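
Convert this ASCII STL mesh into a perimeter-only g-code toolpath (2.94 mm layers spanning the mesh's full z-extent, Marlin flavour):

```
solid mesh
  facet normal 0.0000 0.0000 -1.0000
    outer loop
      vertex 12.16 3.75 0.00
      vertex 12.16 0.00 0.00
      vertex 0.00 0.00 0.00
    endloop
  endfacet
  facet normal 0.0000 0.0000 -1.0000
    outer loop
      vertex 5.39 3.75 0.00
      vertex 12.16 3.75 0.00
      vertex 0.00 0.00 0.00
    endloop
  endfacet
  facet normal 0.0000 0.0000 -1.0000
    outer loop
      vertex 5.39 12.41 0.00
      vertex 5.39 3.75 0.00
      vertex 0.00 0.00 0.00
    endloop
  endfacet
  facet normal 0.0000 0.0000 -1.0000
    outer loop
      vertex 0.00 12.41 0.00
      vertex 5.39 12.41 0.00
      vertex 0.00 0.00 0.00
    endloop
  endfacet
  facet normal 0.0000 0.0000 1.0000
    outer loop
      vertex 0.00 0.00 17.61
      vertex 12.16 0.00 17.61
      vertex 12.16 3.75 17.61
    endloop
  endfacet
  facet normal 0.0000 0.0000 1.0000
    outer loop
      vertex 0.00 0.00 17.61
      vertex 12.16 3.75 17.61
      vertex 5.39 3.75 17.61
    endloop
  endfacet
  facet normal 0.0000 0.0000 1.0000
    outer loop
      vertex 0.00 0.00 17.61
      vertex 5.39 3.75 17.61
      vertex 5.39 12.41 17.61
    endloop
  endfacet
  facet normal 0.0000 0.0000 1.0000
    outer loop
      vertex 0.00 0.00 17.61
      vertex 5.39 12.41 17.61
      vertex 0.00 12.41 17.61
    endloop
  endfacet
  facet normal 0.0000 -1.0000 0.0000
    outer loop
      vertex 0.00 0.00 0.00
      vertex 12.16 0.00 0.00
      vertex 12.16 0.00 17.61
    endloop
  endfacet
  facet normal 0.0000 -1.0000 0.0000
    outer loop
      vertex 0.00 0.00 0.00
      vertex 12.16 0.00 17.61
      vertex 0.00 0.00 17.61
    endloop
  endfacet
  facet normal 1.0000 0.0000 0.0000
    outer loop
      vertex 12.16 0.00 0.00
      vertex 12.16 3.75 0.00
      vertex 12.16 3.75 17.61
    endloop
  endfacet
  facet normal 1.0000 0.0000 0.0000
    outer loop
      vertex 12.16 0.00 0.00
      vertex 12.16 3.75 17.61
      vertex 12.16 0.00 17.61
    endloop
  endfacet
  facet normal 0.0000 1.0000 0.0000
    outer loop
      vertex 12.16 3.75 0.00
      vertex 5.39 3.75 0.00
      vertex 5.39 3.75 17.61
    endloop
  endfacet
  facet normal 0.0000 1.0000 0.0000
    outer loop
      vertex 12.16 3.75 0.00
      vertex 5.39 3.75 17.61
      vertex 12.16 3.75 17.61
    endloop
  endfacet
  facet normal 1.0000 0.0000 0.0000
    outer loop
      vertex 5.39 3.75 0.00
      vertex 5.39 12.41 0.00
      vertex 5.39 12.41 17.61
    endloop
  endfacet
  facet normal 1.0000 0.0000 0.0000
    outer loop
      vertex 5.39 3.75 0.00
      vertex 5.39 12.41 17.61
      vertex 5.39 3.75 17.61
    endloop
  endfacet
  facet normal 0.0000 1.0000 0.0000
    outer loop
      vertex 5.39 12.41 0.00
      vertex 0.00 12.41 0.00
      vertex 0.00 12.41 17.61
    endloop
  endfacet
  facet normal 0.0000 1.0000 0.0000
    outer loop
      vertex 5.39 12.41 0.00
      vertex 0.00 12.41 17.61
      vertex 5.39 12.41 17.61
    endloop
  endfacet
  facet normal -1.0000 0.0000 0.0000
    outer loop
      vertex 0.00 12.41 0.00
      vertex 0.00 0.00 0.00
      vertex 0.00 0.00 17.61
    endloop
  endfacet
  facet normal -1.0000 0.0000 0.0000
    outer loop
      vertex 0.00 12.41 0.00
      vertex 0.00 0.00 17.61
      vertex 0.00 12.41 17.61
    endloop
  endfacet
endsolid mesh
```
; perimeter-only toolpath
G21 ; units = mm
G90 ; absolute positioning
G28 ; home
; layer 1
G0 Z2.94
G0 X0.00 Y0.00
G1 X12.16 Y0.00
G1 X12.16 Y3.75
G1 X5.39 Y3.75
G1 X5.39 Y12.41
G1 X0.00 Y12.41
G1 X0.00 Y0.00
; layer 2
G0 Z5.87
G0 X0.00 Y0.00
G1 X12.16 Y0.00
G1 X12.16 Y3.75
G1 X5.39 Y3.75
G1 X5.39 Y12.41
G1 X0.00 Y12.41
G1 X0.00 Y0.00
; layer 3
G0 Z8.80
G0 X0.00 Y0.00
G1 X12.16 Y0.00
G1 X12.16 Y3.75
G1 X5.39 Y3.75
G1 X5.39 Y12.41
G1 X0.00 Y12.41
G1 X0.00 Y0.00
; layer 4
G0 Z11.74
G0 X0.00 Y0.00
G1 X12.16 Y0.00
G1 X12.16 Y3.75
G1 X5.39 Y3.75
G1 X5.39 Y12.41
G1 X0.00 Y12.41
G1 X0.00 Y0.00
; layer 5
G0 Z14.68
G0 X0.00 Y0.00
G1 X12.16 Y0.00
G1 X12.16 Y3.75
G1 X5.39 Y3.75
G1 X5.39 Y12.41
G1 X0.00 Y12.41
G1 X0.00 Y0.00
; layer 6
G0 Z17.61
G0 X0.00 Y0.00
G1 X12.16 Y0.00
G1 X12.16 Y3.75
G1 X5.39 Y3.75
G1 X5.39 Y12.41
G1 X0.00 Y12.41
G1 X0.00 Y0.00
M2 ; end

The solid is an L-shaped prism: outer 12.2 × 12.4 mm, arm thicknesses ≈ 3.75 mm (horizontal) and 5.39 mm (vertical), extruded 17.6 mm in z. Slicing at Δz = 2.94 mm — 6 equal slices spanning the solid's height, so layer i sits at z = i·h/6 — gives 6 non-empty perimeters. Each is a 6-segment closed polygon; G0 lifts to the layer z and rapids to the start vertex, then G1 traces the edges.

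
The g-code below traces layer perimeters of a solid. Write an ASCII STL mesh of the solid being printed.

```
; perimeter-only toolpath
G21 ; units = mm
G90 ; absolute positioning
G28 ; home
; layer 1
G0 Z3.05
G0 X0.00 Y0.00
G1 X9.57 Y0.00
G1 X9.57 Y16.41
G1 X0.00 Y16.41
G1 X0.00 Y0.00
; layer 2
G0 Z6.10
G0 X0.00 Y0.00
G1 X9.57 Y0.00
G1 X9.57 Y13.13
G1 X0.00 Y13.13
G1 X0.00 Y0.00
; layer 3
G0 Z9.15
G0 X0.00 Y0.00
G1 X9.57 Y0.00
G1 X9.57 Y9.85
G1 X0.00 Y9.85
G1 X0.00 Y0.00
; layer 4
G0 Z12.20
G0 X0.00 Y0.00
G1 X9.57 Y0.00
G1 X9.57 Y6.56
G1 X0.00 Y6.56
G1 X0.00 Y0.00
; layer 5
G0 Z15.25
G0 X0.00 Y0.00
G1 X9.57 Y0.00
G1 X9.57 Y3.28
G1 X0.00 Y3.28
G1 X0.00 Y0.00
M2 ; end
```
solid part
  facet normal 0.0000 0.0000 -1.0000
    outer loop
      vertex 9.57 19.69 0.00
      vertex 9.57 0.00 0.00
      vertex 0.00 0.00 0.00
    endloop
  endfacet
  facet normal 0.0000 0.0000 -1.0000
    outer loop
      vertex 0.00 19.69 0.00
      vertex 9.57 19.69 0.00
      vertex 0.00 0.00 0.00
    endloop
  endfacet
  facet normal 0.0000 -1.0000 0.0000
    outer loop
      vertex 0.00 0.00 0.00
      vertex 9.57 0.00 0.00
      vertex 9.57 0.00 18.30
    endloop
  endfacet
  facet normal 0.0000 -1.0000 0.0000
    outer loop
      vertex 0.00 0.00 0.00
      vertex 9.57 0.00 18.30
      vertex 0.00 0.00 18.30
    endloop
  endfacet
  facet normal 0.0000 0.6808 0.7325
    outer loop
      vertex 0.00 0.00 18.30
      vertex 9.57 0.00 18.30
      vertex 9.57 19.69 0.00
    endloop
  endfacet
  facet normal 0.0000 0.6808 0.7325
    outer loop
      vertex 0.00 0.00 18.30
      vertex 9.57 19.69 0.00
      vertex 0.00 19.69 0.00
    endloop
  endfacet
  facet normal -1.0000 0.0000 0.0000
    outer loop
      vertex 0.00 0.00 18.30
      vertex 0.00 19.69 0.00
      vertex 0.00 0.00 0.00
    endloop
  endfacet
  facet normal 1.0000 0.0000 0.0000
    outer loop
      vertex 9.57 0.00 0.00
      vertex 9.57 19.69 0.00
      vertex 9.57 0.00 18.30
    endloop
  endfacet
endsolid part

The G0 Z moves step by Δz≈3.05 mm. The G1 loops shrink linearly with z, so the solid tapers from its base footprint up to z≈18.3. Closing with a flat bottom cap and the tapered top and triangulating gives 8 facets — a wedge (ramp): 9.57 × 19.7 mm base, rising to 18.3 mm along the y=0 edge and sloping linearly to z=0 at y=19.7.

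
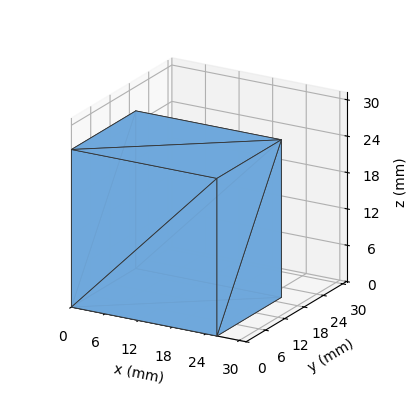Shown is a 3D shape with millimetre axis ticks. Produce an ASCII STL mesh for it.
Reading the render: the shape is a rectangular box, roughly 26 × 20 mm footprint and 26 mm tall (dimensions read to the nearest mm from the axis ticks). For the STL, each face is triangulated and given an outward normal.

solid part
  facet normal 0.0000 0.0000 -1.0000
    outer loop
      vertex 26.000 20.000 0.000
      vertex 26.000 0.000 0.000
      vertex 0.000 0.000 0.000
    endloop
  endfacet
  facet normal 0.0000 0.0000 -1.0000
    outer loop
      vertex 0.000 20.000 0.000
      vertex 26.000 20.000 0.000
      vertex 0.000 0.000 0.000
    endloop
  endfacet
  facet normal 0.0000 0.0000 1.0000
    outer loop
      vertex 0.000 0.000 26.000
      vertex 26.000 0.000 26.000
      vertex 26.000 20.000 26.000
    endloop
  endfacet
  facet normal 0.0000 0.0000 1.0000
    outer loop
      vertex 0.000 0.000 26.000
      vertex 26.000 20.000 26.000
      vertex 0.000 20.000 26.000
    endloop
  endfacet
  facet normal 0.0000 -1.0000 0.0000
    outer loop
      vertex 0.000 0.000 0.000
      vertex 26.000 0.000 0.000
      vertex 26.000 0.000 26.000
    endloop
  endfacet
  facet normal 0.0000 -1.0000 0.0000
    outer loop
      vertex 0.000 0.000 0.000
      vertex 26.000 0.000 26.000
      vertex 0.000 0.000 26.000
    endloop
  endfacet
  facet normal 0.0000 1.0000 0.0000
    outer loop
      vertex 26.000 20.000 26.000
      vertex 26.000 20.000 0.000
      vertex 0.000 20.000 0.000
    endloop
  endfacet
  facet normal 0.0000 1.0000 0.0000
    outer loop
      vertex 0.000 20.000 26.000
      vertex 26.000 20.000 26.000
      vertex 0.000 20.000 0.000
    endloop
  endfacet
  facet normal -1.0000 0.0000 0.0000
    outer loop
      vertex 0.000 20.000 26.000
      vertex 0.000 20.000 0.000
      vertex 0.000 0.000 0.000
    endloop
  endfacet
  facet normal -1.0000 0.0000 0.0000
    outer loop
      vertex 0.000 0.000 26.000
      vertex 0.000 20.000 26.000
      vertex 0.000 0.000 0.000
    endloop
  endfacet
  facet normal 1.0000 0.0000 0.0000
    outer loop
      vertex 26.000 0.000 0.000
      vertex 26.000 20.000 0.000
      vertex 26.000 20.000 26.000
    endloop
  endfacet
  facet normal 1.0000 0.0000 0.0000
    outer loop
      vertex 26.000 0.000 0.000
      vertex 26.000 20.000 26.000
      vertex 26.000 0.000 26.000
    endloop
  endfacet
endsolid part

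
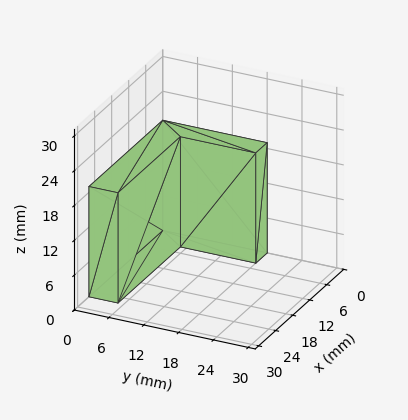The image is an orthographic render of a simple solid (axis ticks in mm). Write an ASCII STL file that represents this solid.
Reading the render: the shape is an L-shaped prism: outer 26 × 18 mm, arm thicknesses ≈ 5 mm (horizontal) and 4 mm (vertical), extruded 19 mm in z (dimensions read to the nearest mm from the axis ticks). For the STL, each face is triangulated and given an outward normal.

solid part
  facet normal 0.0000 0.0000 -1.0000
    outer loop
      vertex 26.0 5.0 0.0
      vertex 26.0 0.0 0.0
      vertex 0.0 0.0 0.0
    endloop
  endfacet
  facet normal 0.0000 0.0000 -1.0000
    outer loop
      vertex 4.0 5.0 0.0
      vertex 26.0 5.0 0.0
      vertex 0.0 0.0 0.0
    endloop
  endfacet
  facet normal 0.0000 0.0000 -1.0000
    outer loop
      vertex 4.0 18.0 0.0
      vertex 4.0 5.0 0.0
      vertex 0.0 0.0 0.0
    endloop
  endfacet
  facet normal 0.0000 0.0000 -1.0000
    outer loop
      vertex 0.0 18.0 0.0
      vertex 4.0 18.0 0.0
      vertex 0.0 0.0 0.0
    endloop
  endfacet
  facet normal 0.0000 0.0000 1.0000
    outer loop
      vertex 0.0 0.0 19.0
      vertex 26.0 0.0 19.0
      vertex 26.0 5.0 19.0
    endloop
  endfacet
  facet normal 0.0000 0.0000 1.0000
    outer loop
      vertex 0.0 0.0 19.0
      vertex 26.0 5.0 19.0
      vertex 4.0 5.0 19.0
    endloop
  endfacet
  facet normal 0.0000 0.0000 1.0000
    outer loop
      vertex 0.0 0.0 19.0
      vertex 4.0 5.0 19.0
      vertex 4.0 18.0 19.0
    endloop
  endfacet
  facet normal 0.0000 0.0000 1.0000
    outer loop
      vertex 0.0 0.0 19.0
      vertex 4.0 18.0 19.0
      vertex 0.0 18.0 19.0
    endloop
  endfacet
  facet normal 0.0000 -1.0000 0.0000
    outer loop
      vertex 0.0 0.0 0.0
      vertex 26.0 0.0 0.0
      vertex 26.0 0.0 19.0
    endloop
  endfacet
  facet normal 0.0000 -1.0000 0.0000
    outer loop
      vertex 0.0 0.0 0.0
      vertex 26.0 0.0 19.0
      vertex 0.0 0.0 19.0
    endloop
  endfacet
  facet normal 1.0000 0.0000 0.0000
    outer loop
      vertex 26.0 0.0 0.0
      vertex 26.0 5.0 0.0
      vertex 26.0 5.0 19.0
    endloop
  endfacet
  facet normal 1.0000 0.0000 0.0000
    outer loop
      vertex 26.0 0.0 0.0
      vertex 26.0 5.0 19.0
      vertex 26.0 0.0 19.0
    endloop
  endfacet
  facet normal 0.0000 1.0000 0.0000
    outer loop
      vertex 26.0 5.0 0.0
      vertex 4.0 5.0 0.0
      vertex 4.0 5.0 19.0
    endloop
  endfacet
  facet normal 0.0000 1.0000 0.0000
    outer loop
      vertex 26.0 5.0 0.0
      vertex 4.0 5.0 19.0
      vertex 26.0 5.0 19.0
    endloop
  endfacet
  facet normal 1.0000 0.0000 0.0000
    outer loop
      vertex 4.0 5.0 0.0
      vertex 4.0 18.0 0.0
      vertex 4.0 18.0 19.0
    endloop
  endfacet
  facet normal 1.0000 0.0000 0.0000
    outer loop
      vertex 4.0 5.0 0.0
      vertex 4.0 18.0 19.0
      vertex 4.0 5.0 19.0
    endloop
  endfacet
  facet normal 0.0000 1.0000 0.0000
    outer loop
      vertex 4.0 18.0 0.0
      vertex 0.0 18.0 0.0
      vertex 0.0 18.0 19.0
    endloop
  endfacet
  facet normal 0.0000 1.0000 0.0000
    outer loop
      vertex 4.0 18.0 0.0
      vertex 0.0 18.0 19.0
      vertex 4.0 18.0 19.0
    endloop
  endfacet
  facet normal -1.0000 0.0000 0.0000
    outer loop
      vertex 0.0 18.0 0.0
      vertex 0.0 0.0 0.0
      vertex 0.0 0.0 19.0
    endloop
  endfacet
  facet normal -1.0000 0.0000 0.0000
    outer loop
      vertex 0.0 18.0 0.0
      vertex 0.0 0.0 19.0
      vertex 0.0 18.0 19.0
    endloop
  endfacet
endsolid part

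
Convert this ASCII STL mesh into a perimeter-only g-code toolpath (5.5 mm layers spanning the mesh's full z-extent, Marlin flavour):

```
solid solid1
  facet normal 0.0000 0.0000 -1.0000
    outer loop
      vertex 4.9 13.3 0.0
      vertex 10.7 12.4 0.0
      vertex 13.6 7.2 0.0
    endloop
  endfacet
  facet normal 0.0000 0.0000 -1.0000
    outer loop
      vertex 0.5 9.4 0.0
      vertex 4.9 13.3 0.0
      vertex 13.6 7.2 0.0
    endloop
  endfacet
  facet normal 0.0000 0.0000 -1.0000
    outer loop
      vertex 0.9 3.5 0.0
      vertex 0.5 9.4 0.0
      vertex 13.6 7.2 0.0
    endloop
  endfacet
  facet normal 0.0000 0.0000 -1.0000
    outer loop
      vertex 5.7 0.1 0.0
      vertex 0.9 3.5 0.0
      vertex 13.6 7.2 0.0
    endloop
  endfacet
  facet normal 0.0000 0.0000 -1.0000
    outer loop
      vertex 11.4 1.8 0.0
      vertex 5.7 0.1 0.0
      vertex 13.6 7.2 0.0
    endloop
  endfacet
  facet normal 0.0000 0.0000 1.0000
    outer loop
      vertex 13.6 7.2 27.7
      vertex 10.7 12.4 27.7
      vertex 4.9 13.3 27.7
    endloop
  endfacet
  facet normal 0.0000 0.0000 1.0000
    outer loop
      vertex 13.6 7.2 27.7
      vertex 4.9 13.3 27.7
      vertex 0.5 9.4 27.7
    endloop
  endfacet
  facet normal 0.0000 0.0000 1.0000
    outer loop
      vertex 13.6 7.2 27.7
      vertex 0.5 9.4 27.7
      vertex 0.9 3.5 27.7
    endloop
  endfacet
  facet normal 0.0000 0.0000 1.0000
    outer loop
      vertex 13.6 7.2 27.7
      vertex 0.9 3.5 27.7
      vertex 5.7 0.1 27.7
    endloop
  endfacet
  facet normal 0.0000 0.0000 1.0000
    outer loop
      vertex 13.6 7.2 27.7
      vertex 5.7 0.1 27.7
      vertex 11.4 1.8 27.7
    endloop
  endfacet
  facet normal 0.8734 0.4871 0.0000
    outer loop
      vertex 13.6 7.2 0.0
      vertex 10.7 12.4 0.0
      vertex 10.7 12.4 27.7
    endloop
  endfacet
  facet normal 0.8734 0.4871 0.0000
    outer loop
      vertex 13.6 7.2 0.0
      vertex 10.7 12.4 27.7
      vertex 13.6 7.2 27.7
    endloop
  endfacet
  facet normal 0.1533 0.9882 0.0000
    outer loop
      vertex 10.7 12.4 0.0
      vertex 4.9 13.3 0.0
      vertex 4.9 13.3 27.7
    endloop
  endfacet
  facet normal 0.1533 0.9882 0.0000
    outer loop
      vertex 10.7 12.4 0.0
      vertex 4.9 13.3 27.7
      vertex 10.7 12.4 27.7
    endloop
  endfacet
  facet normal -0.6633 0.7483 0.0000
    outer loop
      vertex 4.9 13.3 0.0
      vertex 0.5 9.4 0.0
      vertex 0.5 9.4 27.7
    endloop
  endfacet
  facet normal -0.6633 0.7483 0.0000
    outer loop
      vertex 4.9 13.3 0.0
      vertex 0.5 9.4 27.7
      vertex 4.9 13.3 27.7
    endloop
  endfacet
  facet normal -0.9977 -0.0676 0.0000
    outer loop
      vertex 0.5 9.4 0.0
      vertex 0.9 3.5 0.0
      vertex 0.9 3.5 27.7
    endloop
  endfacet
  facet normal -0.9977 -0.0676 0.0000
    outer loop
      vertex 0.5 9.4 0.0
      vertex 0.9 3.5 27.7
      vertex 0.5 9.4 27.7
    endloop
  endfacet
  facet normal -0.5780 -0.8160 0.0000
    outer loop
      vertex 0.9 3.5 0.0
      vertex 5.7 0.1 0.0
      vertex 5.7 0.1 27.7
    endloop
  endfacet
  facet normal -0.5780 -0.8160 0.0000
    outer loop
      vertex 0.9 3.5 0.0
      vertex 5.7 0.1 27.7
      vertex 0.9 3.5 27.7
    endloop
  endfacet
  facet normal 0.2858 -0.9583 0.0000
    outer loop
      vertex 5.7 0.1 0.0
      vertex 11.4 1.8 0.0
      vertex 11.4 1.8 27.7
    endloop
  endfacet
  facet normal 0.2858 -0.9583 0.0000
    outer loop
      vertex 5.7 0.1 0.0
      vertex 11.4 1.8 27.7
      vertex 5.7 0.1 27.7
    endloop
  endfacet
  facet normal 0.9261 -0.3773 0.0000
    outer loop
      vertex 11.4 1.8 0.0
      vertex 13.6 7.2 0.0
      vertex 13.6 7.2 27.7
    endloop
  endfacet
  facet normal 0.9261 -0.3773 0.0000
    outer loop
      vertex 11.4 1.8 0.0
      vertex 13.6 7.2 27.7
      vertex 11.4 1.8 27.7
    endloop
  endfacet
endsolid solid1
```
; perimeter-only toolpath
G21 ; units = mm
G90 ; absolute positioning
G28 ; home
; layer 1
G0 Z5.5
G0 X13.6 Y7.2
G1 X10.7 Y12.4
G1 X4.9 Y13.3
G1 X0.5 Y9.4
G1 X0.9 Y3.5
G1 X5.7 Y0.1
G1 X11.4 Y1.8
G1 X13.6 Y7.2
; layer 2
G0 Z11.1
G0 X13.6 Y7.2
G1 X10.7 Y12.4
G1 X4.9 Y13.3
G1 X0.5 Y9.4
G1 X0.9 Y3.5
G1 X5.7 Y0.1
G1 X11.4 Y1.8
G1 X13.6 Y7.2
; layer 3
G0 Z16.6
G0 X13.6 Y7.2
G1 X10.7 Y12.4
G1 X4.9 Y13.3
G1 X0.5 Y9.4
G1 X0.9 Y3.5
G1 X5.7 Y0.1
G1 X11.4 Y1.8
G1 X13.6 Y7.2
; layer 4
G0 Z22.2
G0 X13.6 Y7.2
G1 X10.7 Y12.4
G1 X4.9 Y13.3
G1 X0.5 Y9.4
G1 X0.9 Y3.5
G1 X5.7 Y0.1
G1 X11.4 Y1.8
G1 X13.6 Y7.2
; layer 5
G0 Z27.7
G0 X13.6 Y7.2
G1 X10.7 Y12.4
G1 X4.9 Y13.3
G1 X0.5 Y9.4
G1 X0.9 Y3.5
G1 X5.7 Y0.1
G1 X11.4 Y1.8
G1 X13.6 Y7.2
M2 ; end

The solid is a regular 7-sided prism (a cylinder approximated with 7 flat sides), circumscribed radius ≈ 6.8 mm, height ≈ 27.7 mm. Slicing at Δz = 5.5 mm — 5 equal slices spanning the solid's height, so layer i sits at z = i·h/5 — gives 5 non-empty perimeters. Each is a 7-segment closed polygon; G0 lifts to the layer z and rapids to the start vertex, then G1 traces the edges.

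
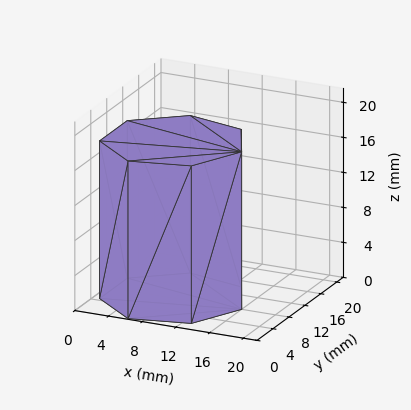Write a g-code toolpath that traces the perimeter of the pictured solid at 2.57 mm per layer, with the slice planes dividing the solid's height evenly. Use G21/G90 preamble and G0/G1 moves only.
Reading the render: the shape is a regular 7-sided prism (a cylinder approximated with 7 flat sides), circumscribed radius ≈ 8 mm, height ≈ 18 mm (dimensions read to the nearest mm from the axis ticks). For the g-code, the solid's height is divided into equal slices at the stated Δz and each level perimeter traced with G1 moves after a G0 lift.

; perimeter-only toolpath
G21 ; units = mm
G90 ; absolute positioning
G28 ; home
; layer 1
G0 Z2.57
G0 X16.00 Y8.00
G1 X12.99 Y14.25
G1 X6.22 Y15.80
G1 X0.79 Y11.47
G1 X0.79 Y4.53
G1 X6.22 Y0.20
G1 X12.99 Y1.75
G1 X16.00 Y8.00
; layer 2
G0 Z5.14
G0 X16.00 Y8.00
G1 X12.99 Y14.25
G1 X6.22 Y15.80
G1 X0.79 Y11.47
G1 X0.79 Y4.53
G1 X6.22 Y0.20
G1 X12.99 Y1.75
G1 X16.00 Y8.00
; layer 3
G0 Z7.71
G0 X16.00 Y8.00
G1 X12.99 Y14.25
G1 X6.22 Y15.80
G1 X0.79 Y11.47
G1 X0.79 Y4.53
G1 X6.22 Y0.20
G1 X12.99 Y1.75
G1 X16.00 Y8.00
; layer 4
G0 Z10.29
G0 X16.00 Y8.00
G1 X12.99 Y14.25
G1 X6.22 Y15.80
G1 X0.79 Y11.47
G1 X0.79 Y4.53
G1 X6.22 Y0.20
G1 X12.99 Y1.75
G1 X16.00 Y8.00
; layer 5
G0 Z12.86
G0 X16.00 Y8.00
G1 X12.99 Y14.25
G1 X6.22 Y15.80
G1 X0.79 Y11.47
G1 X0.79 Y4.53
G1 X6.22 Y0.20
G1 X12.99 Y1.75
G1 X16.00 Y8.00
; layer 6
G0 Z15.43
G0 X16.00 Y8.00
G1 X12.99 Y14.25
G1 X6.22 Y15.80
G1 X0.79 Y11.47
G1 X0.79 Y4.53
G1 X6.22 Y0.20
G1 X12.99 Y1.75
G1 X16.00 Y8.00
; layer 7
G0 Z18.00
G0 X16.00 Y8.00
G1 X12.99 Y14.25
G1 X6.22 Y15.80
G1 X0.79 Y11.47
G1 X0.79 Y4.53
G1 X6.22 Y0.20
G1 X12.99 Y1.75
G1 X16.00 Y8.00
M2 ; end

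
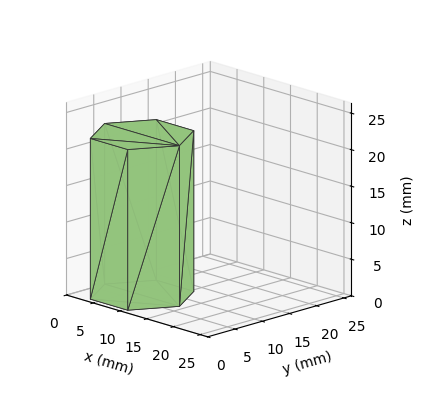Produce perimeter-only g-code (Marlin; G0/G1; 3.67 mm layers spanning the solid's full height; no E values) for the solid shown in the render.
Reading the render: the shape is a regular 6-sided prism (a cylinder approximated with 6 flat sides), circumscribed radius ≈ 7 mm, height ≈ 22 mm (dimensions read to the nearest mm from the axis ticks). For the g-code, the solid's height is divided into equal slices at the stated Δz and each level perimeter traced with G1 moves after a G0 lift.

; perimeter-only toolpath
G21 ; units = mm
G90 ; absolute positioning
G28 ; home
; layer 1
G0 Z3.67
G0 X14.00 Y7.00
G1 X10.50 Y13.06
G1 X3.50 Y13.06
G1 X0.00 Y7.00
G1 X3.50 Y0.94
G1 X10.50 Y0.94
G1 X14.00 Y7.00
; layer 2
G0 Z7.33
G0 X14.00 Y7.00
G1 X10.50 Y13.06
G1 X3.50 Y13.06
G1 X0.00 Y7.00
G1 X3.50 Y0.94
G1 X10.50 Y0.94
G1 X14.00 Y7.00
; layer 3
G0 Z11.00
G0 X14.00 Y7.00
G1 X10.50 Y13.06
G1 X3.50 Y13.06
G1 X0.00 Y7.00
G1 X3.50 Y0.94
G1 X10.50 Y0.94
G1 X14.00 Y7.00
; layer 4
G0 Z14.67
G0 X14.00 Y7.00
G1 X10.50 Y13.06
G1 X3.50 Y13.06
G1 X0.00 Y7.00
G1 X3.50 Y0.94
G1 X10.50 Y0.94
G1 X14.00 Y7.00
; layer 5
G0 Z18.33
G0 X14.00 Y7.00
G1 X10.50 Y13.06
G1 X3.50 Y13.06
G1 X0.00 Y7.00
G1 X3.50 Y0.94
G1 X10.50 Y0.94
G1 X14.00 Y7.00
; layer 6
G0 Z22.00
G0 X14.00 Y7.00
G1 X10.50 Y13.06
G1 X3.50 Y13.06
G1 X0.00 Y7.00
G1 X3.50 Y0.94
G1 X10.50 Y0.94
G1 X14.00 Y7.00
M2 ; end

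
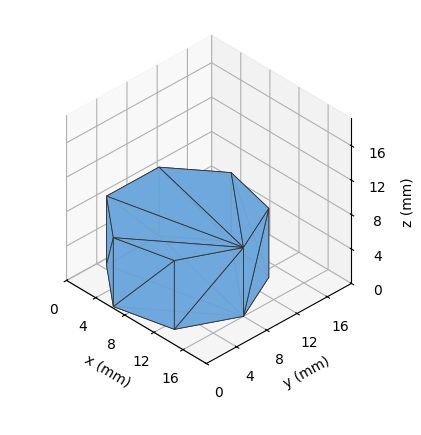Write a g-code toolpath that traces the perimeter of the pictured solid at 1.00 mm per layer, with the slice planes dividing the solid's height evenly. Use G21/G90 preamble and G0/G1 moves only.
Reading the render: the shape is a regular 7-sided prism (a cylinder approximated with 7 flat sides), circumscribed radius ≈ 8 mm, height ≈ 8 mm (dimensions read to the nearest mm from the axis ticks). For the g-code, the solid's height is divided into equal slices at the stated Δz and each level perimeter traced with G1 moves after a G0 lift.

; perimeter-only toolpath
G21 ; units = mm
G90 ; absolute positioning
G28 ; home
; layer 1
G0 Z1.00
G0 X16.00 Y8.00
G1 X12.99 Y14.25
G1 X6.22 Y15.80
G1 X0.79 Y11.47
G1 X0.79 Y4.53
G1 X6.22 Y0.20
G1 X12.99 Y1.75
G1 X16.00 Y8.00
; layer 2
G0 Z2.00
G0 X16.00 Y8.00
G1 X12.99 Y14.25
G1 X6.22 Y15.80
G1 X0.79 Y11.47
G1 X0.79 Y4.53
G1 X6.22 Y0.20
G1 X12.99 Y1.75
G1 X16.00 Y8.00
; layer 3
G0 Z3.00
G0 X16.00 Y8.00
G1 X12.99 Y14.25
G1 X6.22 Y15.80
G1 X0.79 Y11.47
G1 X0.79 Y4.53
G1 X6.22 Y0.20
G1 X12.99 Y1.75
G1 X16.00 Y8.00
; layer 4
G0 Z4.00
G0 X16.00 Y8.00
G1 X12.99 Y14.25
G1 X6.22 Y15.80
G1 X0.79 Y11.47
G1 X0.79 Y4.53
G1 X6.22 Y0.20
G1 X12.99 Y1.75
G1 X16.00 Y8.00
; layer 5
G0 Z5.00
G0 X16.00 Y8.00
G1 X12.99 Y14.25
G1 X6.22 Y15.80
G1 X0.79 Y11.47
G1 X0.79 Y4.53
G1 X6.22 Y0.20
G1 X12.99 Y1.75
G1 X16.00 Y8.00
; layer 6
G0 Z6.00
G0 X16.00 Y8.00
G1 X12.99 Y14.25
G1 X6.22 Y15.80
G1 X0.79 Y11.47
G1 X0.79 Y4.53
G1 X6.22 Y0.20
G1 X12.99 Y1.75
G1 X16.00 Y8.00
; layer 7
G0 Z7.00
G0 X16.00 Y8.00
G1 X12.99 Y14.25
G1 X6.22 Y15.80
G1 X0.79 Y11.47
G1 X0.79 Y4.53
G1 X6.22 Y0.20
G1 X12.99 Y1.75
G1 X16.00 Y8.00
; layer 8
G0 Z8.00
G0 X16.00 Y8.00
G1 X12.99 Y14.25
G1 X6.22 Y15.80
G1 X0.79 Y11.47
G1 X0.79 Y4.53
G1 X6.22 Y0.20
G1 X12.99 Y1.75
G1 X16.00 Y8.00
M2 ; end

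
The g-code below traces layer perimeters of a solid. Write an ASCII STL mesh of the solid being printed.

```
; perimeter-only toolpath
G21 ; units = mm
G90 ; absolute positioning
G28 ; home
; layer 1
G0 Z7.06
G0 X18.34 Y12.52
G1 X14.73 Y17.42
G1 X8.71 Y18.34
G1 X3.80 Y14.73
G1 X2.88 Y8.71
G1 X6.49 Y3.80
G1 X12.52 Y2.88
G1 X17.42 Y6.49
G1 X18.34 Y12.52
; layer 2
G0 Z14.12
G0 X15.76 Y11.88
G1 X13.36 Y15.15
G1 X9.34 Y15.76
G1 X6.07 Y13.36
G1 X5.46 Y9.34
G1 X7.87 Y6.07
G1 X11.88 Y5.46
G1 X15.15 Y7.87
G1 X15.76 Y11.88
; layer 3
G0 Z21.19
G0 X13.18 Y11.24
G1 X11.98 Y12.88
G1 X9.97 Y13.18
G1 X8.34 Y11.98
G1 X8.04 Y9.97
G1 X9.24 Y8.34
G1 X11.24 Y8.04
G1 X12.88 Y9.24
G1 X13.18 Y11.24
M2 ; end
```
solid part
  facet normal 0.0000 0.0000 -1.0000
    outer loop
      vertex 8.07 20.91 0.00
      vertex 16.10 19.69 0.00
      vertex 20.91 13.15 0.00
    endloop
  endfacet
  facet normal 0.0000 0.0000 -1.0000
    outer loop
      vertex 1.53 16.10 0.00
      vertex 8.07 20.91 0.00
      vertex 20.91 13.15 0.00
    endloop
  endfacet
  facet normal 0.0000 0.0000 -1.0000
    outer loop
      vertex 0.31 8.07 0.00
      vertex 1.53 16.10 0.00
      vertex 20.91 13.15 0.00
    endloop
  endfacet
  facet normal 0.0000 0.0000 -1.0000
    outer loop
      vertex 5.12 1.53 0.00
      vertex 0.31 8.07 0.00
      vertex 20.91 13.15 0.00
    endloop
  endfacet
  facet normal 0.0000 0.0000 -1.0000
    outer loop
      vertex 13.15 0.31 0.00
      vertex 5.12 1.53 0.00
      vertex 20.91 13.15 0.00
    endloop
  endfacet
  facet normal 0.0000 0.0000 -1.0000
    outer loop
      vertex 19.69 5.12 0.00
      vertex 13.15 0.31 0.00
      vertex 20.91 13.15 0.00
    endloop
  endfacet
  facet normal 0.7611 0.5597 0.3278
    outer loop
      vertex 20.91 13.15 0.00
      vertex 16.10 19.69 0.00
      vertex 10.61 10.61 28.25
    endloop
  endfacet
  facet normal 0.1419 0.9340 0.3278
    outer loop
      vertex 16.10 19.69 0.00
      vertex 8.07 20.91 0.00
      vertex 10.61 10.61 28.25
    endloop
  endfacet
  facet normal -0.5597 0.7611 0.3278
    outer loop
      vertex 8.07 20.91 0.00
      vertex 1.53 16.10 0.00
      vertex 10.61 10.61 28.25
    endloop
  endfacet
  facet normal -0.9340 0.1419 0.3278
    outer loop
      vertex 1.53 16.10 0.00
      vertex 0.31 8.07 0.00
      vertex 10.61 10.61 28.25
    endloop
  endfacet
  facet normal -0.7611 -0.5597 0.3278
    outer loop
      vertex 0.31 8.07 0.00
      vertex 5.12 1.53 0.00
      vertex 10.61 10.61 28.25
    endloop
  endfacet
  facet normal -0.1419 -0.9340 0.3278
    outer loop
      vertex 5.12 1.53 0.00
      vertex 13.15 0.31 0.00
      vertex 10.61 10.61 28.25
    endloop
  endfacet
  facet normal 0.5597 -0.7611 0.3278
    outer loop
      vertex 13.15 0.31 0.00
      vertex 19.69 5.12 0.00
      vertex 10.61 10.61 28.25
    endloop
  endfacet
  facet normal 0.9340 -0.1419 0.3278
    outer loop
      vertex 19.69 5.12 0.00
      vertex 20.91 13.15 0.00
      vertex 10.61 10.61 28.25
    endloop
  endfacet
endsolid part

The G0 Z moves step by Δz≈7.06 mm. The G1 loops shrink linearly with z, so the solid tapers from its base footprint up to z≈28.2. Closing with a flat bottom cap and the tapered top and triangulating gives 14 facets — a regular 8-sided pyramid, base circumscribed radius ≈ 10.6 mm, apex at z ≈ 28.2 mm.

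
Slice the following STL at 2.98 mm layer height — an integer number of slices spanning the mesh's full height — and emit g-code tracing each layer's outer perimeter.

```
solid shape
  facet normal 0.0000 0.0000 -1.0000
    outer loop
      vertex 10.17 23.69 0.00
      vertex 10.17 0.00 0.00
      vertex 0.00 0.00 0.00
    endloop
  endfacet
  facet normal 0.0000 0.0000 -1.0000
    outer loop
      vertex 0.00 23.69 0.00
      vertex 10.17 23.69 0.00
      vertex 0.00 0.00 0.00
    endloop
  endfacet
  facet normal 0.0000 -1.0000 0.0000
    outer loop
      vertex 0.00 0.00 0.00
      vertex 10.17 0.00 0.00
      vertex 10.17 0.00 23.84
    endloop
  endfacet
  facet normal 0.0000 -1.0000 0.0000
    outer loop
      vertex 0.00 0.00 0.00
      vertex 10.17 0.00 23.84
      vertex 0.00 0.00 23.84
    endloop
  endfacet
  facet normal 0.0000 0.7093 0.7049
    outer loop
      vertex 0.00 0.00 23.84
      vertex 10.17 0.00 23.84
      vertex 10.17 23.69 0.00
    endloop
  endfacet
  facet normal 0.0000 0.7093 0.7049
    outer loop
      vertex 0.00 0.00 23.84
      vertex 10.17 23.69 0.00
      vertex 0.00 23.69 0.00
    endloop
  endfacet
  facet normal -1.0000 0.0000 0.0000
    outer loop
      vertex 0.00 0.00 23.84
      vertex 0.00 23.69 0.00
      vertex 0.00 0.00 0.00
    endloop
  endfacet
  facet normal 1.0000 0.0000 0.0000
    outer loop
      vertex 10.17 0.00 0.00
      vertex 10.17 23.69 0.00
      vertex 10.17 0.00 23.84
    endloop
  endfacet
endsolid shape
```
; perimeter-only toolpath
G21 ; units = mm
G90 ; absolute positioning
G28 ; home
; layer 1
G0 Z2.98
G0 X0.00 Y0.00
G1 X10.17 Y0.00
G1 X10.17 Y20.73
G1 X0.00 Y20.73
G1 X0.00 Y0.00
; layer 2
G0 Z5.96
G0 X0.00 Y0.00
G1 X10.17 Y0.00
G1 X10.17 Y17.77
G1 X0.00 Y17.77
G1 X0.00 Y0.00
; layer 3
G0 Z8.94
G0 X0.00 Y0.00
G1 X10.17 Y0.00
G1 X10.17 Y14.81
G1 X0.00 Y14.81
G1 X0.00 Y0.00
; layer 4
G0 Z11.92
G0 X0.00 Y0.00
G1 X10.17 Y0.00
G1 X10.17 Y11.85
G1 X0.00 Y11.85
G1 X0.00 Y0.00
; layer 5
G0 Z14.90
G0 X0.00 Y0.00
G1 X10.17 Y0.00
G1 X10.17 Y8.88
G1 X0.00 Y8.88
G1 X0.00 Y0.00
; layer 6
G0 Z17.88
G0 X0.00 Y0.00
G1 X10.17 Y0.00
G1 X10.17 Y5.92
G1 X0.00 Y5.92
G1 X0.00 Y0.00
; layer 7
G0 Z20.86
G0 X0.00 Y0.00
G1 X10.17 Y0.00
G1 X10.17 Y2.96
G1 X0.00 Y2.96
G1 X0.00 Y0.00
M2 ; end

The solid is a wedge (ramp): 10.2 × 23.7 mm base, rising to 23.8 mm along the y=0 edge and sloping linearly to z=0 at y=23.7. Slicing at Δz = 2.98 mm — 8 equal slices spanning the solid's height, so layer i sits at z = i·h/8 — gives 7 non-empty perimeters. Each is a 4-segment closed polygon; G0 lifts to the layer z and rapids to the start vertex, then G1 traces the edges. The cross-section shrinks linearly with z (the slice at the apex is degenerate and omitted).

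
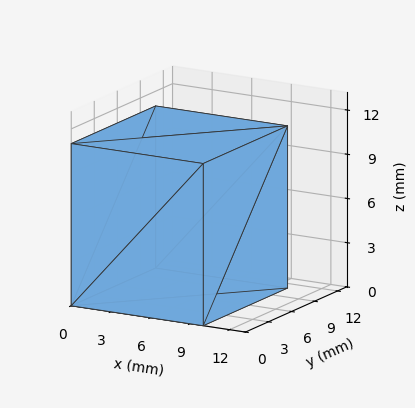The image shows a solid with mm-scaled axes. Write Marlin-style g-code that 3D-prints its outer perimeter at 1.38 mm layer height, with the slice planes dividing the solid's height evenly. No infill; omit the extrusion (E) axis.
Reading the render: the shape is a rectangular box, roughly 10 × 11 mm footprint and 11 mm tall (dimensions read to the nearest mm from the axis ticks). For the g-code, the solid's height is divided into equal slices at the stated Δz and each level perimeter traced with G1 moves after a G0 lift.

; perimeter-only toolpath
G21 ; units = mm
G90 ; absolute positioning
G28 ; home
; layer 1
G0 Z1.38
G0 X0.00 Y0.00
G1 X10.00 Y0.00
G1 X10.00 Y11.00
G1 X0.00 Y11.00
G1 X0.00 Y0.00
; layer 2
G0 Z2.75
G0 X0.00 Y0.00
G1 X10.00 Y0.00
G1 X10.00 Y11.00
G1 X0.00 Y11.00
G1 X0.00 Y0.00
; layer 3
G0 Z4.12
G0 X0.00 Y0.00
G1 X10.00 Y0.00
G1 X10.00 Y11.00
G1 X0.00 Y11.00
G1 X0.00 Y0.00
; layer 4
G0 Z5.50
G0 X0.00 Y0.00
G1 X10.00 Y0.00
G1 X10.00 Y11.00
G1 X0.00 Y11.00
G1 X0.00 Y0.00
; layer 5
G0 Z6.88
G0 X0.00 Y0.00
G1 X10.00 Y0.00
G1 X10.00 Y11.00
G1 X0.00 Y11.00
G1 X0.00 Y0.00
; layer 6
G0 Z8.25
G0 X0.00 Y0.00
G1 X10.00 Y0.00
G1 X10.00 Y11.00
G1 X0.00 Y11.00
G1 X0.00 Y0.00
; layer 7
G0 Z9.62
G0 X0.00 Y0.00
G1 X10.00 Y0.00
G1 X10.00 Y11.00
G1 X0.00 Y11.00
G1 X0.00 Y0.00
; layer 8
G0 Z11.00
G0 X0.00 Y0.00
G1 X10.00 Y0.00
G1 X10.00 Y11.00
G1 X0.00 Y11.00
G1 X0.00 Y0.00
M2 ; end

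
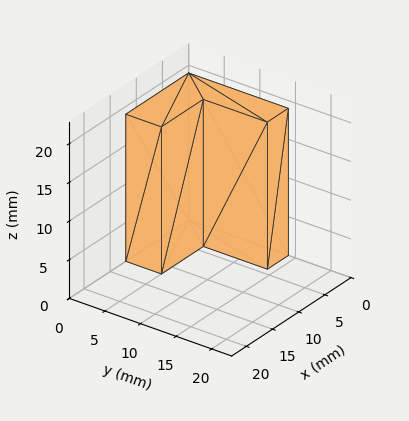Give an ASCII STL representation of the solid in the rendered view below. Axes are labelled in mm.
Reading the render: the shape is an L-shaped prism: outer 12 × 14 mm, arm thicknesses ≈ 5 mm (horizontal) and 4 mm (vertical), extruded 19 mm in z (dimensions read to the nearest mm from the axis ticks). For the STL, each face is triangulated and given an outward normal.

solid part
  facet normal 0.0000 0.0000 -1.0000
    outer loop
      vertex 12.000 5.000 0.000
      vertex 12.000 0.000 0.000
      vertex 0.000 0.000 0.000
    endloop
  endfacet
  facet normal 0.0000 0.0000 -1.0000
    outer loop
      vertex 4.000 5.000 0.000
      vertex 12.000 5.000 0.000
      vertex 0.000 0.000 0.000
    endloop
  endfacet
  facet normal 0.0000 0.0000 -1.0000
    outer loop
      vertex 4.000 14.000 0.000
      vertex 4.000 5.000 0.000
      vertex 0.000 0.000 0.000
    endloop
  endfacet
  facet normal 0.0000 0.0000 -1.0000
    outer loop
      vertex 0.000 14.000 0.000
      vertex 4.000 14.000 0.000
      vertex 0.000 0.000 0.000
    endloop
  endfacet
  facet normal 0.0000 0.0000 1.0000
    outer loop
      vertex 0.000 0.000 19.000
      vertex 12.000 0.000 19.000
      vertex 12.000 5.000 19.000
    endloop
  endfacet
  facet normal 0.0000 0.0000 1.0000
    outer loop
      vertex 0.000 0.000 19.000
      vertex 12.000 5.000 19.000
      vertex 4.000 5.000 19.000
    endloop
  endfacet
  facet normal 0.0000 0.0000 1.0000
    outer loop
      vertex 0.000 0.000 19.000
      vertex 4.000 5.000 19.000
      vertex 4.000 14.000 19.000
    endloop
  endfacet
  facet normal 0.0000 0.0000 1.0000
    outer loop
      vertex 0.000 0.000 19.000
      vertex 4.000 14.000 19.000
      vertex 0.000 14.000 19.000
    endloop
  endfacet
  facet normal 0.0000 -1.0000 0.0000
    outer loop
      vertex 0.000 0.000 0.000
      vertex 12.000 0.000 0.000
      vertex 12.000 0.000 19.000
    endloop
  endfacet
  facet normal 0.0000 -1.0000 0.0000
    outer loop
      vertex 0.000 0.000 0.000
      vertex 12.000 0.000 19.000
      vertex 0.000 0.000 19.000
    endloop
  endfacet
  facet normal 1.0000 0.0000 0.0000
    outer loop
      vertex 12.000 0.000 0.000
      vertex 12.000 5.000 0.000
      vertex 12.000 5.000 19.000
    endloop
  endfacet
  facet normal 1.0000 0.0000 0.0000
    outer loop
      vertex 12.000 0.000 0.000
      vertex 12.000 5.000 19.000
      vertex 12.000 0.000 19.000
    endloop
  endfacet
  facet normal 0.0000 1.0000 0.0000
    outer loop
      vertex 12.000 5.000 0.000
      vertex 4.000 5.000 0.000
      vertex 4.000 5.000 19.000
    endloop
  endfacet
  facet normal 0.0000 1.0000 0.0000
    outer loop
      vertex 12.000 5.000 0.000
      vertex 4.000 5.000 19.000
      vertex 12.000 5.000 19.000
    endloop
  endfacet
  facet normal 1.0000 0.0000 0.0000
    outer loop
      vertex 4.000 5.000 0.000
      vertex 4.000 14.000 0.000
      vertex 4.000 14.000 19.000
    endloop
  endfacet
  facet normal 1.0000 0.0000 0.0000
    outer loop
      vertex 4.000 5.000 0.000
      vertex 4.000 14.000 19.000
      vertex 4.000 5.000 19.000
    endloop
  endfacet
  facet normal 0.0000 1.0000 0.0000
    outer loop
      vertex 4.000 14.000 0.000
      vertex 0.000 14.000 0.000
      vertex 0.000 14.000 19.000
    endloop
  endfacet
  facet normal 0.0000 1.0000 0.0000
    outer loop
      vertex 4.000 14.000 0.000
      vertex 0.000 14.000 19.000
      vertex 4.000 14.000 19.000
    endloop
  endfacet
  facet normal -1.0000 0.0000 0.0000
    outer loop
      vertex 0.000 14.000 0.000
      vertex 0.000 0.000 0.000
      vertex 0.000 0.000 19.000
    endloop
  endfacet
  facet normal -1.0000 0.0000 0.0000
    outer loop
      vertex 0.000 14.000 0.000
      vertex 0.000 0.000 19.000
      vertex 0.000 14.000 19.000
    endloop
  endfacet
endsolid part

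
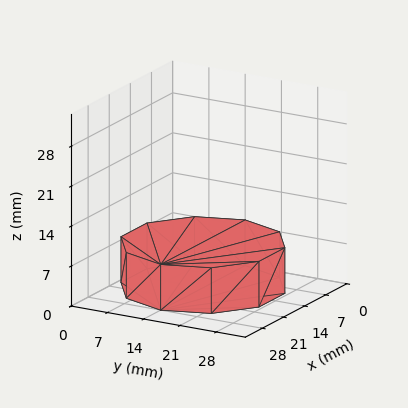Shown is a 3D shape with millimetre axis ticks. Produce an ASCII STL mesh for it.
Reading the render: the shape is a regular 10-sided prism (a cylinder approximated with 10 flat sides), circumscribed radius ≈ 14 mm, height ≈ 8 mm (dimensions read to the nearest mm from the axis ticks). For the STL, each face is triangulated and given an outward normal.

solid part
  facet normal 0.0000 0.0000 -1.0000
    outer loop
      vertex 18.3 27.3 0.0
      vertex 25.3 22.2 0.0
      vertex 28.0 14.0 0.0
    endloop
  endfacet
  facet normal 0.0000 0.0000 -1.0000
    outer loop
      vertex 9.7 27.3 0.0
      vertex 18.3 27.3 0.0
      vertex 28.0 14.0 0.0
    endloop
  endfacet
  facet normal 0.0000 0.0000 -1.0000
    outer loop
      vertex 2.7 22.2 0.0
      vertex 9.7 27.3 0.0
      vertex 28.0 14.0 0.0
    endloop
  endfacet
  facet normal 0.0000 0.0000 -1.0000
    outer loop
      vertex 0.0 14.0 0.0
      vertex 2.7 22.2 0.0
      vertex 28.0 14.0 0.0
    endloop
  endfacet
  facet normal 0.0000 0.0000 -1.0000
    outer loop
      vertex 2.7 5.8 0.0
      vertex 0.0 14.0 0.0
      vertex 28.0 14.0 0.0
    endloop
  endfacet
  facet normal 0.0000 0.0000 -1.0000
    outer loop
      vertex 9.7 0.7 0.0
      vertex 2.7 5.8 0.0
      vertex 28.0 14.0 0.0
    endloop
  endfacet
  facet normal 0.0000 0.0000 -1.0000
    outer loop
      vertex 18.3 0.7 0.0
      vertex 9.7 0.7 0.0
      vertex 28.0 14.0 0.0
    endloop
  endfacet
  facet normal 0.0000 0.0000 -1.0000
    outer loop
      vertex 25.3 5.8 0.0
      vertex 18.3 0.7 0.0
      vertex 28.0 14.0 0.0
    endloop
  endfacet
  facet normal 0.0000 0.0000 1.0000
    outer loop
      vertex 28.0 14.0 8.0
      vertex 25.3 22.2 8.0
      vertex 18.3 27.3 8.0
    endloop
  endfacet
  facet normal 0.0000 0.0000 1.0000
    outer loop
      vertex 28.0 14.0 8.0
      vertex 18.3 27.3 8.0
      vertex 9.7 27.3 8.0
    endloop
  endfacet
  facet normal 0.0000 0.0000 1.0000
    outer loop
      vertex 28.0 14.0 8.0
      vertex 9.7 27.3 8.0
      vertex 2.7 22.2 8.0
    endloop
  endfacet
  facet normal 0.0000 0.0000 1.0000
    outer loop
      vertex 28.0 14.0 8.0
      vertex 2.7 22.2 8.0
      vertex 0.0 14.0 8.0
    endloop
  endfacet
  facet normal 0.0000 0.0000 1.0000
    outer loop
      vertex 28.0 14.0 8.0
      vertex 0.0 14.0 8.0
      vertex 2.7 5.8 8.0
    endloop
  endfacet
  facet normal 0.0000 0.0000 1.0000
    outer loop
      vertex 28.0 14.0 8.0
      vertex 2.7 5.8 8.0
      vertex 9.7 0.7 8.0
    endloop
  endfacet
  facet normal 0.0000 0.0000 1.0000
    outer loop
      vertex 28.0 14.0 8.0
      vertex 9.7 0.7 8.0
      vertex 18.3 0.7 8.0
    endloop
  endfacet
  facet normal 0.0000 0.0000 1.0000
    outer loop
      vertex 28.0 14.0 8.0
      vertex 18.3 0.7 8.0
      vertex 25.3 5.8 8.0
    endloop
  endfacet
  facet normal 0.9498 0.3128 0.0000
    outer loop
      vertex 28.0 14.0 0.0
      vertex 25.3 22.2 0.0
      vertex 25.3 22.2 8.0
    endloop
  endfacet
  facet normal 0.9498 0.3128 0.0000
    outer loop
      vertex 28.0 14.0 0.0
      vertex 25.3 22.2 8.0
      vertex 28.0 14.0 8.0
    endloop
  endfacet
  facet normal 0.5889 0.8082 0.0000
    outer loop
      vertex 25.3 22.2 0.0
      vertex 18.3 27.3 0.0
      vertex 18.3 27.3 8.0
    endloop
  endfacet
  facet normal 0.5889 0.8082 0.0000
    outer loop
      vertex 25.3 22.2 0.0
      vertex 18.3 27.3 8.0
      vertex 25.3 22.2 8.0
    endloop
  endfacet
  facet normal 0.0000 1.0000 0.0000
    outer loop
      vertex 18.3 27.3 0.0
      vertex 9.7 27.3 0.0
      vertex 9.7 27.3 8.0
    endloop
  endfacet
  facet normal 0.0000 1.0000 0.0000
    outer loop
      vertex 18.3 27.3 0.0
      vertex 9.7 27.3 8.0
      vertex 18.3 27.3 8.0
    endloop
  endfacet
  facet normal -0.5889 0.8082 0.0000
    outer loop
      vertex 9.7 27.3 0.0
      vertex 2.7 22.2 0.0
      vertex 2.7 22.2 8.0
    endloop
  endfacet
  facet normal -0.5889 0.8082 0.0000
    outer loop
      vertex 9.7 27.3 0.0
      vertex 2.7 22.2 8.0
      vertex 9.7 27.3 8.0
    endloop
  endfacet
  facet normal -0.9498 0.3128 0.0000
    outer loop
      vertex 2.7 22.2 0.0
      vertex 0.0 14.0 0.0
      vertex 0.0 14.0 8.0
    endloop
  endfacet
  facet normal -0.9498 0.3128 0.0000
    outer loop
      vertex 2.7 22.2 0.0
      vertex 0.0 14.0 8.0
      vertex 2.7 22.2 8.0
    endloop
  endfacet
  facet normal -0.9498 -0.3128 0.0000
    outer loop
      vertex 0.0 14.0 0.0
      vertex 2.7 5.8 0.0
      vertex 2.7 5.8 8.0
    endloop
  endfacet
  facet normal -0.9498 -0.3128 0.0000
    outer loop
      vertex 0.0 14.0 0.0
      vertex 2.7 5.8 8.0
      vertex 0.0 14.0 8.0
    endloop
  endfacet
  facet normal -0.5889 -0.8082 0.0000
    outer loop
      vertex 2.7 5.8 0.0
      vertex 9.7 0.7 0.0
      vertex 9.7 0.7 8.0
    endloop
  endfacet
  facet normal -0.5889 -0.8082 0.0000
    outer loop
      vertex 2.7 5.8 0.0
      vertex 9.7 0.7 8.0
      vertex 2.7 5.8 8.0
    endloop
  endfacet
  facet normal 0.0000 -1.0000 0.0000
    outer loop
      vertex 9.7 0.7 0.0
      vertex 18.3 0.7 0.0
      vertex 18.3 0.7 8.0
    endloop
  endfacet
  facet normal 0.0000 -1.0000 0.0000
    outer loop
      vertex 9.7 0.7 0.0
      vertex 18.3 0.7 8.0
      vertex 9.7 0.7 8.0
    endloop
  endfacet
  facet normal 0.5889 -0.8082 0.0000
    outer loop
      vertex 18.3 0.7 0.0
      vertex 25.3 5.8 0.0
      vertex 25.3 5.8 8.0
    endloop
  endfacet
  facet normal 0.5889 -0.8082 0.0000
    outer loop
      vertex 18.3 0.7 0.0
      vertex 25.3 5.8 8.0
      vertex 18.3 0.7 8.0
    endloop
  endfacet
  facet normal 0.9498 -0.3128 0.0000
    outer loop
      vertex 25.3 5.8 0.0
      vertex 28.0 14.0 0.0
      vertex 28.0 14.0 8.0
    endloop
  endfacet
  facet normal 0.9498 -0.3128 0.0000
    outer loop
      vertex 25.3 5.8 0.0
      vertex 28.0 14.0 8.0
      vertex 25.3 5.8 8.0
    endloop
  endfacet
endsolid part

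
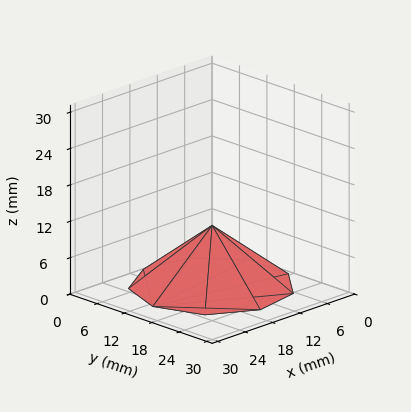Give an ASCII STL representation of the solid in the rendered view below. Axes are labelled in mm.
Reading the render: the shape is a regular 9-sided pyramid, base circumscribed radius ≈ 13 mm, apex at z ≈ 10 mm (dimensions read to the nearest mm from the axis ticks). For the STL, each face is triangulated and given an outward normal.

solid part
  facet normal 0.0000 0.0000 -1.0000
    outer loop
      vertex 15.257 25.803 0.000
      vertex 22.959 21.356 0.000
      vertex 26.000 13.000 0.000
    endloop
  endfacet
  facet normal 0.0000 0.0000 -1.0000
    outer loop
      vertex 6.500 24.258 0.000
      vertex 15.257 25.803 0.000
      vertex 26.000 13.000 0.000
    endloop
  endfacet
  facet normal 0.0000 0.0000 -1.0000
    outer loop
      vertex 0.784 17.446 0.000
      vertex 6.500 24.258 0.000
      vertex 26.000 13.000 0.000
    endloop
  endfacet
  facet normal 0.0000 0.0000 -1.0000
    outer loop
      vertex 0.784 8.554 0.000
      vertex 0.784 17.446 0.000
      vertex 26.000 13.000 0.000
    endloop
  endfacet
  facet normal 0.0000 0.0000 -1.0000
    outer loop
      vertex 6.500 1.742 0.000
      vertex 0.784 8.554 0.000
      vertex 26.000 13.000 0.000
    endloop
  endfacet
  facet normal 0.0000 0.0000 -1.0000
    outer loop
      vertex 15.257 0.197 0.000
      vertex 6.500 1.742 0.000
      vertex 26.000 13.000 0.000
    endloop
  endfacet
  facet normal 0.0000 0.0000 -1.0000
    outer loop
      vertex 22.959 4.644 0.000
      vertex 15.257 0.197 0.000
      vertex 26.000 13.000 0.000
    endloop
  endfacet
  facet normal 0.5952 0.2166 0.7738
    outer loop
      vertex 26.000 13.000 0.000
      vertex 22.959 21.356 0.000
      vertex 13.000 13.000 10.000
    endloop
  endfacet
  facet normal 0.3167 0.5486 0.7738
    outer loop
      vertex 22.959 21.356 0.000
      vertex 15.257 25.803 0.000
      vertex 13.000 13.000 10.000
    endloop
  endfacet
  facet normal -0.1101 0.6238 0.7738
    outer loop
      vertex 15.257 25.803 0.000
      vertex 6.500 24.258 0.000
      vertex 13.000 13.000 10.000
    endloop
  endfacet
  facet normal -0.4852 0.4072 0.7738
    outer loop
      vertex 6.500 24.258 0.000
      vertex 0.784 17.446 0.000
      vertex 13.000 13.000 10.000
    endloop
  endfacet
  facet normal -0.6334 0.0000 0.7738
    outer loop
      vertex 0.784 17.446 0.000
      vertex 0.784 8.554 0.000
      vertex 13.000 13.000 10.000
    endloop
  endfacet
  facet normal -0.4852 -0.4072 0.7738
    outer loop
      vertex 0.784 8.554 0.000
      vertex 6.500 1.742 0.000
      vertex 13.000 13.000 10.000
    endloop
  endfacet
  facet normal -0.1101 -0.6238 0.7738
    outer loop
      vertex 6.500 1.742 0.000
      vertex 15.257 0.197 0.000
      vertex 13.000 13.000 10.000
    endloop
  endfacet
  facet normal 0.3167 -0.5486 0.7738
    outer loop
      vertex 15.257 0.197 0.000
      vertex 22.959 4.644 0.000
      vertex 13.000 13.000 10.000
    endloop
  endfacet
  facet normal 0.5952 -0.2166 0.7738
    outer loop
      vertex 22.959 4.644 0.000
      vertex 26.000 13.000 0.000
      vertex 13.000 13.000 10.000
    endloop
  endfacet
endsolid part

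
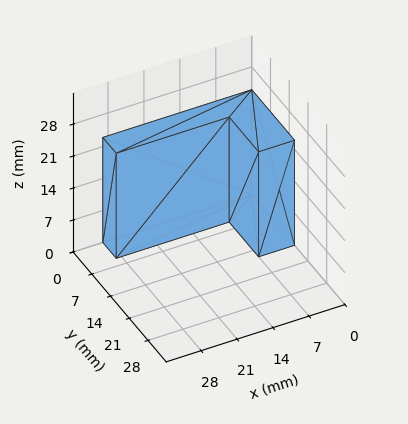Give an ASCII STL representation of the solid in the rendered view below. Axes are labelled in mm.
Reading the render: the shape is an L-shaped prism: outer 29 × 16 mm, arm thicknesses ≈ 5 mm (horizontal) and 7 mm (vertical), extruded 23 mm in z (dimensions read to the nearest mm from the axis ticks). For the STL, each face is triangulated and given an outward normal.

solid part
  facet normal 0.0000 0.0000 -1.0000
    outer loop
      vertex 29.00 5.00 0.00
      vertex 29.00 0.00 0.00
      vertex 0.00 0.00 0.00
    endloop
  endfacet
  facet normal 0.0000 0.0000 -1.0000
    outer loop
      vertex 7.00 5.00 0.00
      vertex 29.00 5.00 0.00
      vertex 0.00 0.00 0.00
    endloop
  endfacet
  facet normal 0.0000 0.0000 -1.0000
    outer loop
      vertex 7.00 16.00 0.00
      vertex 7.00 5.00 0.00
      vertex 0.00 0.00 0.00
    endloop
  endfacet
  facet normal 0.0000 0.0000 -1.0000
    outer loop
      vertex 0.00 16.00 0.00
      vertex 7.00 16.00 0.00
      vertex 0.00 0.00 0.00
    endloop
  endfacet
  facet normal 0.0000 0.0000 1.0000
    outer loop
      vertex 0.00 0.00 23.00
      vertex 29.00 0.00 23.00
      vertex 29.00 5.00 23.00
    endloop
  endfacet
  facet normal 0.0000 0.0000 1.0000
    outer loop
      vertex 0.00 0.00 23.00
      vertex 29.00 5.00 23.00
      vertex 7.00 5.00 23.00
    endloop
  endfacet
  facet normal 0.0000 0.0000 1.0000
    outer loop
      vertex 0.00 0.00 23.00
      vertex 7.00 5.00 23.00
      vertex 7.00 16.00 23.00
    endloop
  endfacet
  facet normal 0.0000 0.0000 1.0000
    outer loop
      vertex 0.00 0.00 23.00
      vertex 7.00 16.00 23.00
      vertex 0.00 16.00 23.00
    endloop
  endfacet
  facet normal 0.0000 -1.0000 0.0000
    outer loop
      vertex 0.00 0.00 0.00
      vertex 29.00 0.00 0.00
      vertex 29.00 0.00 23.00
    endloop
  endfacet
  facet normal 0.0000 -1.0000 0.0000
    outer loop
      vertex 0.00 0.00 0.00
      vertex 29.00 0.00 23.00
      vertex 0.00 0.00 23.00
    endloop
  endfacet
  facet normal 1.0000 0.0000 0.0000
    outer loop
      vertex 29.00 0.00 0.00
      vertex 29.00 5.00 0.00
      vertex 29.00 5.00 23.00
    endloop
  endfacet
  facet normal 1.0000 0.0000 0.0000
    outer loop
      vertex 29.00 0.00 0.00
      vertex 29.00 5.00 23.00
      vertex 29.00 0.00 23.00
    endloop
  endfacet
  facet normal 0.0000 1.0000 0.0000
    outer loop
      vertex 29.00 5.00 0.00
      vertex 7.00 5.00 0.00
      vertex 7.00 5.00 23.00
    endloop
  endfacet
  facet normal 0.0000 1.0000 0.0000
    outer loop
      vertex 29.00 5.00 0.00
      vertex 7.00 5.00 23.00
      vertex 29.00 5.00 23.00
    endloop
  endfacet
  facet normal 1.0000 0.0000 0.0000
    outer loop
      vertex 7.00 5.00 0.00
      vertex 7.00 16.00 0.00
      vertex 7.00 16.00 23.00
    endloop
  endfacet
  facet normal 1.0000 0.0000 0.0000
    outer loop
      vertex 7.00 5.00 0.00
      vertex 7.00 16.00 23.00
      vertex 7.00 5.00 23.00
    endloop
  endfacet
  facet normal 0.0000 1.0000 0.0000
    outer loop
      vertex 7.00 16.00 0.00
      vertex 0.00 16.00 0.00
      vertex 0.00 16.00 23.00
    endloop
  endfacet
  facet normal 0.0000 1.0000 0.0000
    outer loop
      vertex 7.00 16.00 0.00
      vertex 0.00 16.00 23.00
      vertex 7.00 16.00 23.00
    endloop
  endfacet
  facet normal -1.0000 0.0000 0.0000
    outer loop
      vertex 0.00 16.00 0.00
      vertex 0.00 0.00 0.00
      vertex 0.00 0.00 23.00
    endloop
  endfacet
  facet normal -1.0000 0.0000 0.0000
    outer loop
      vertex 0.00 16.00 0.00
      vertex 0.00 0.00 23.00
      vertex 0.00 16.00 23.00
    endloop
  endfacet
endsolid part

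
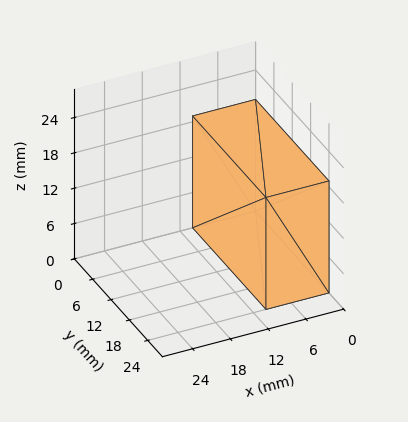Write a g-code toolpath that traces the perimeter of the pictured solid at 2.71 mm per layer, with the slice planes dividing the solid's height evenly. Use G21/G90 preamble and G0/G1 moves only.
Reading the render: the shape is a rectangular box, roughly 10 × 24 mm footprint and 19 mm tall (dimensions read to the nearest mm from the axis ticks). For the g-code, the solid's height is divided into equal slices at the stated Δz and each level perimeter traced with G1 moves after a G0 lift.

; perimeter-only toolpath
G21 ; units = mm
G90 ; absolute positioning
G28 ; home
; layer 1
G0 Z2.71
G0 X0.00 Y0.00
G1 X10.00 Y0.00
G1 X10.00 Y24.00
G1 X0.00 Y24.00
G1 X0.00 Y0.00
; layer 2
G0 Z5.43
G0 X0.00 Y0.00
G1 X10.00 Y0.00
G1 X10.00 Y24.00
G1 X0.00 Y24.00
G1 X0.00 Y0.00
; layer 3
G0 Z8.14
G0 X0.00 Y0.00
G1 X10.00 Y0.00
G1 X10.00 Y24.00
G1 X0.00 Y24.00
G1 X0.00 Y0.00
; layer 4
G0 Z10.86
G0 X0.00 Y0.00
G1 X10.00 Y0.00
G1 X10.00 Y24.00
G1 X0.00 Y24.00
G1 X0.00 Y0.00
; layer 5
G0 Z13.57
G0 X0.00 Y0.00
G1 X10.00 Y0.00
G1 X10.00 Y24.00
G1 X0.00 Y24.00
G1 X0.00 Y0.00
; layer 6
G0 Z16.29
G0 X0.00 Y0.00
G1 X10.00 Y0.00
G1 X10.00 Y24.00
G1 X0.00 Y24.00
G1 X0.00 Y0.00
; layer 7
G0 Z19.00
G0 X0.00 Y0.00
G1 X10.00 Y0.00
G1 X10.00 Y24.00
G1 X0.00 Y24.00
G1 X0.00 Y0.00
M2 ; end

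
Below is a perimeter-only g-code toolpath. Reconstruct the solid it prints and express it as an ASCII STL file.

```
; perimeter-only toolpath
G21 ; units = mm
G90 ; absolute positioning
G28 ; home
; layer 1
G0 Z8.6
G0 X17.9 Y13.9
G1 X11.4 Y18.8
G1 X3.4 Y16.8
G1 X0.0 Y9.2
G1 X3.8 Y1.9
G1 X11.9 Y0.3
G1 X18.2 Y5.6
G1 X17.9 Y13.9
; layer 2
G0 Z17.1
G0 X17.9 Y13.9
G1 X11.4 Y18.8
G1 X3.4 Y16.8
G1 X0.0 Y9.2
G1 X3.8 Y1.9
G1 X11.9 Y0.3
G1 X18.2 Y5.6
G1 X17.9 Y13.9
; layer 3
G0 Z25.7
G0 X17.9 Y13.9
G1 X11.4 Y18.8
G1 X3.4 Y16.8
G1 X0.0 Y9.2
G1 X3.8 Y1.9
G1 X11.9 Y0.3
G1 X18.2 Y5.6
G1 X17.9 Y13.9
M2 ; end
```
solid part
  facet normal 0.0000 0.0000 -1.0000
    outer loop
      vertex 3.4 16.8 0.0
      vertex 11.4 18.8 0.0
      vertex 17.9 13.9 0.0
    endloop
  endfacet
  facet normal 0.0000 0.0000 -1.0000
    outer loop
      vertex 0.0 9.2 0.0
      vertex 3.4 16.8 0.0
      vertex 17.9 13.9 0.0
    endloop
  endfacet
  facet normal 0.0000 0.0000 -1.0000
    outer loop
      vertex 3.8 1.9 0.0
      vertex 0.0 9.2 0.0
      vertex 17.9 13.9 0.0
    endloop
  endfacet
  facet normal 0.0000 0.0000 -1.0000
    outer loop
      vertex 11.9 0.3 0.0
      vertex 3.8 1.9 0.0
      vertex 17.9 13.9 0.0
    endloop
  endfacet
  facet normal 0.0000 0.0000 -1.0000
    outer loop
      vertex 18.2 5.6 0.0
      vertex 11.9 0.3 0.0
      vertex 17.9 13.9 0.0
    endloop
  endfacet
  facet normal 0.0000 0.0000 1.0000
    outer loop
      vertex 17.9 13.9 25.7
      vertex 11.4 18.8 25.7
      vertex 3.4 16.8 25.7
    endloop
  endfacet
  facet normal 0.0000 0.0000 1.0000
    outer loop
      vertex 17.9 13.9 25.7
      vertex 3.4 16.8 25.7
      vertex 0.0 9.2 25.7
    endloop
  endfacet
  facet normal 0.0000 0.0000 1.0000
    outer loop
      vertex 17.9 13.9 25.7
      vertex 0.0 9.2 25.7
      vertex 3.8 1.9 25.7
    endloop
  endfacet
  facet normal 0.0000 0.0000 1.0000
    outer loop
      vertex 17.9 13.9 25.7
      vertex 3.8 1.9 25.7
      vertex 11.9 0.3 25.7
    endloop
  endfacet
  facet normal 0.0000 0.0000 1.0000
    outer loop
      vertex 17.9 13.9 25.7
      vertex 11.9 0.3 25.7
      vertex 18.2 5.6 25.7
    endloop
  endfacet
  facet normal 0.6020 0.7985 0.0000
    outer loop
      vertex 17.9 13.9 0.0
      vertex 11.4 18.8 0.0
      vertex 11.4 18.8 25.7
    endloop
  endfacet
  facet normal 0.6020 0.7985 0.0000
    outer loop
      vertex 17.9 13.9 0.0
      vertex 11.4 18.8 25.7
      vertex 17.9 13.9 25.7
    endloop
  endfacet
  facet normal -0.2425 0.9701 0.0000
    outer loop
      vertex 11.4 18.8 0.0
      vertex 3.4 16.8 0.0
      vertex 3.4 16.8 25.7
    endloop
  endfacet
  facet normal -0.2425 0.9701 0.0000
    outer loop
      vertex 11.4 18.8 0.0
      vertex 3.4 16.8 25.7
      vertex 11.4 18.8 25.7
    endloop
  endfacet
  facet normal -0.9128 0.4084 0.0000
    outer loop
      vertex 3.4 16.8 0.0
      vertex 0.0 9.2 0.0
      vertex 0.0 9.2 25.7
    endloop
  endfacet
  facet normal -0.9128 0.4084 0.0000
    outer loop
      vertex 3.4 16.8 0.0
      vertex 0.0 9.2 25.7
      vertex 3.4 16.8 25.7
    endloop
  endfacet
  facet normal -0.8870 -0.4617 0.0000
    outer loop
      vertex 0.0 9.2 0.0
      vertex 3.8 1.9 0.0
      vertex 3.8 1.9 25.7
    endloop
  endfacet
  facet normal -0.8870 -0.4617 0.0000
    outer loop
      vertex 0.0 9.2 0.0
      vertex 3.8 1.9 25.7
      vertex 0.0 9.2 25.7
    endloop
  endfacet
  facet normal -0.1938 -0.9810 0.0000
    outer loop
      vertex 3.8 1.9 0.0
      vertex 11.9 0.3 0.0
      vertex 11.9 0.3 25.7
    endloop
  endfacet
  facet normal -0.1938 -0.9810 0.0000
    outer loop
      vertex 3.8 1.9 0.0
      vertex 11.9 0.3 25.7
      vertex 3.8 1.9 25.7
    endloop
  endfacet
  facet normal 0.6438 -0.7652 0.0000
    outer loop
      vertex 11.9 0.3 0.0
      vertex 18.2 5.6 0.0
      vertex 18.2 5.6 25.7
    endloop
  endfacet
  facet normal 0.6438 -0.7652 0.0000
    outer loop
      vertex 11.9 0.3 0.0
      vertex 18.2 5.6 25.7
      vertex 11.9 0.3 25.7
    endloop
  endfacet
  facet normal 0.9993 0.0361 0.0000
    outer loop
      vertex 18.2 5.6 0.0
      vertex 17.9 13.9 0.0
      vertex 17.9 13.9 25.7
    endloop
  endfacet
  facet normal 0.9993 0.0361 0.0000
    outer loop
      vertex 18.2 5.6 0.0
      vertex 17.9 13.9 25.7
      vertex 18.2 5.6 25.7
    endloop
  endfacet
endsolid part

The G0 Z moves step by Δz≈8.6 mm. Every layer's G1 loop is the same polygon, so the solid is a straight extrusion of it from z=0 to z≈25.7. Closing with flat bottom and top caps and triangulating gives 24 facets — a regular 7-sided prism (a cylinder approximated with 7 flat sides), circumscribed radius ≈ 9.5 mm, height ≈ 25.7 mm.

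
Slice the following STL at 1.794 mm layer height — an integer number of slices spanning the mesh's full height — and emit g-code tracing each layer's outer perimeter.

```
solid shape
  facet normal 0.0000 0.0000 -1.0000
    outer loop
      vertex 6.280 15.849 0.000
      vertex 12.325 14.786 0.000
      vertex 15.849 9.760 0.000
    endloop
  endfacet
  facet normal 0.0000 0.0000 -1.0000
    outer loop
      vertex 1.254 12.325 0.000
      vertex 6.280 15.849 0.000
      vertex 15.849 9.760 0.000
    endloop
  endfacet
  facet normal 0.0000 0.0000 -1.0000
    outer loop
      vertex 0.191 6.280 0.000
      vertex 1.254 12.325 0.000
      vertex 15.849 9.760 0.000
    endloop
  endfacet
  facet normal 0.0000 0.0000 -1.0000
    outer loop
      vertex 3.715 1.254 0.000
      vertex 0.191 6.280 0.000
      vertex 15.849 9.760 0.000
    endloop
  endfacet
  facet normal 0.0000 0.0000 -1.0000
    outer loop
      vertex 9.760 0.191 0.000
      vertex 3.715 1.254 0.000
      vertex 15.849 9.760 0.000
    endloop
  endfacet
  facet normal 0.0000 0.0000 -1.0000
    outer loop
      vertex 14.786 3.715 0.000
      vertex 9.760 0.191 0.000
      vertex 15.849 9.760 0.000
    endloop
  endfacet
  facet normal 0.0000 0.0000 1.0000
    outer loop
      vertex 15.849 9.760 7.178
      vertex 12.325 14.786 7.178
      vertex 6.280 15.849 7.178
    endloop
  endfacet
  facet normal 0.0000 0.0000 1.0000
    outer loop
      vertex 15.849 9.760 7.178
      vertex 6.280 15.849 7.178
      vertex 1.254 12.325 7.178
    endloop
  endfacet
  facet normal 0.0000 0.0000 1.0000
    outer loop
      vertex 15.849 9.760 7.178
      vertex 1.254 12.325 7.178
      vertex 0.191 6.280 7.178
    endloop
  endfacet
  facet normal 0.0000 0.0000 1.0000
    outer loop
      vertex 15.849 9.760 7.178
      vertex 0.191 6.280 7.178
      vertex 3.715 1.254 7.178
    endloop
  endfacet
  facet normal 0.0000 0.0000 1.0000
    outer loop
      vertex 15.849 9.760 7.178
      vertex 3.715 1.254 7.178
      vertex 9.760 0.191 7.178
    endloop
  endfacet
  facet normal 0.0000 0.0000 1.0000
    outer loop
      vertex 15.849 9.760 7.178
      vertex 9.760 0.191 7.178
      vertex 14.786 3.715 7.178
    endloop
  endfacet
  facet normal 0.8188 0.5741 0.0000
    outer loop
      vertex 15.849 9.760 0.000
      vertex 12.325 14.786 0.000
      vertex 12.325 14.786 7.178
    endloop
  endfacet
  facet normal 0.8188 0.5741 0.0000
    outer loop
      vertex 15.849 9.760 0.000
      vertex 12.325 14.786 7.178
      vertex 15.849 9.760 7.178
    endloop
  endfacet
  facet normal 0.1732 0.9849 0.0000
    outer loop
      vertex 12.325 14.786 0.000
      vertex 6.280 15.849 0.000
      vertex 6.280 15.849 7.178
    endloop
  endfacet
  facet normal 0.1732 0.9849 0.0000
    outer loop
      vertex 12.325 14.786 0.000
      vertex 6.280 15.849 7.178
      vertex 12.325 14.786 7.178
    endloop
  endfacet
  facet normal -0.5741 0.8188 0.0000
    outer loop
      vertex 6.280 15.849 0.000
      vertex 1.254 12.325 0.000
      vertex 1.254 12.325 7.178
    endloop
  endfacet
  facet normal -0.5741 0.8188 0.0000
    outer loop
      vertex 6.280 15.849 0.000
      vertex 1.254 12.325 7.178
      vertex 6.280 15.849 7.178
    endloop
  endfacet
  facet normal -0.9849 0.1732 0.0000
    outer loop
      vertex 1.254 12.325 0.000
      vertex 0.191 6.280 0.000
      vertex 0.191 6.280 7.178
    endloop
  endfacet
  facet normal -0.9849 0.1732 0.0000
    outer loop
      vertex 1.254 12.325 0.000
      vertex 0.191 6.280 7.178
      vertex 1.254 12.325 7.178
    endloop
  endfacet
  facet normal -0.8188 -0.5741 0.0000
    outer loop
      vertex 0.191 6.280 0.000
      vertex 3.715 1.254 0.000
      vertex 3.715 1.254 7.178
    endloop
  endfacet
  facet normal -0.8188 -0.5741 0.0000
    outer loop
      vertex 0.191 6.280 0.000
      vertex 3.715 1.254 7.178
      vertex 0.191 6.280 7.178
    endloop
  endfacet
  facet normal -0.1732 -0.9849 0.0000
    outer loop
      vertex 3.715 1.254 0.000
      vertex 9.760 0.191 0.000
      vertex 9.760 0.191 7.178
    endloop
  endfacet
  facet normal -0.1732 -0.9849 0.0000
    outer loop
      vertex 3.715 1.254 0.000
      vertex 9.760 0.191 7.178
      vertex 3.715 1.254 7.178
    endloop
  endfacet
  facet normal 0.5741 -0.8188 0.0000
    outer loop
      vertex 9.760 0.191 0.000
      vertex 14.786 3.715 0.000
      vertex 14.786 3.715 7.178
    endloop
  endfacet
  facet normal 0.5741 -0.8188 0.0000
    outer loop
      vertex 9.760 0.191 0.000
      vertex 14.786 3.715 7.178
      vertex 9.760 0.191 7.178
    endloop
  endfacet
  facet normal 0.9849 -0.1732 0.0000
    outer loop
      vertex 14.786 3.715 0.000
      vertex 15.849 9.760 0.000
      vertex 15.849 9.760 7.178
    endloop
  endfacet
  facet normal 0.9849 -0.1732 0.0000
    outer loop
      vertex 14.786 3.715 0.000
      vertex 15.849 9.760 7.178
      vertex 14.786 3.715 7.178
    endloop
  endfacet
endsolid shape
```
; perimeter-only toolpath
G21 ; units = mm
G90 ; absolute positioning
G28 ; home
; layer 1
G0 Z1.794
G0 X15.849 Y9.760
G1 X12.325 Y14.786
G1 X6.280 Y15.849
G1 X1.254 Y12.325
G1 X0.191 Y6.280
G1 X3.715 Y1.254
G1 X9.760 Y0.191
G1 X14.786 Y3.715
G1 X15.849 Y9.760
; layer 2
G0 Z3.589
G0 X15.849 Y9.760
G1 X12.325 Y14.786
G1 X6.280 Y15.849
G1 X1.254 Y12.325
G1 X0.191 Y6.280
G1 X3.715 Y1.254
G1 X9.760 Y0.191
G1 X14.786 Y3.715
G1 X15.849 Y9.760
; layer 3
G0 Z5.383
G0 X15.849 Y9.760
G1 X12.325 Y14.786
G1 X6.280 Y15.849
G1 X1.254 Y12.325
G1 X0.191 Y6.280
G1 X3.715 Y1.254
G1 X9.760 Y0.191
G1 X14.786 Y3.715
G1 X15.849 Y9.760
; layer 4
G0 Z7.178
G0 X15.849 Y9.760
G1 X12.325 Y14.786
G1 X6.280 Y15.849
G1 X1.254 Y12.325
G1 X0.191 Y6.280
G1 X3.715 Y1.254
G1 X9.760 Y0.191
G1 X14.786 Y3.715
G1 X15.849 Y9.760
M2 ; end

The solid is a regular 8-sided prism (a cylinder approximated with 8 flat sides), circumscribed radius ≈ 8.02 mm, height ≈ 7.18 mm. Slicing at Δz = 1.794 mm — 4 equal slices spanning the solid's height, so layer i sits at z = i·h/4 — gives 4 non-empty perimeters. Each is a 8-segment closed polygon; G0 lifts to the layer z and rapids to the start vertex, then G1 traces the edges.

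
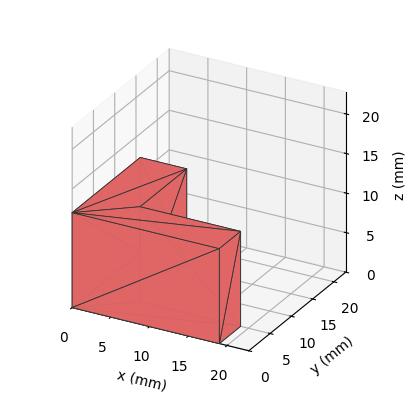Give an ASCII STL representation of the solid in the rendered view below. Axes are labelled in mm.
Reading the render: the shape is an L-shaped prism: outer 19 × 16 mm, arm thicknesses ≈ 5 mm (horizontal) and 6 mm (vertical), extruded 12 mm in z (dimensions read to the nearest mm from the axis ticks). For the STL, each face is triangulated and given an outward normal.

solid part
  facet normal 0.0000 0.0000 -1.0000
    outer loop
      vertex 19.0 5.0 0.0
      vertex 19.0 0.0 0.0
      vertex 0.0 0.0 0.0
    endloop
  endfacet
  facet normal 0.0000 0.0000 -1.0000
    outer loop
      vertex 6.0 5.0 0.0
      vertex 19.0 5.0 0.0
      vertex 0.0 0.0 0.0
    endloop
  endfacet
  facet normal 0.0000 0.0000 -1.0000
    outer loop
      vertex 6.0 16.0 0.0
      vertex 6.0 5.0 0.0
      vertex 0.0 0.0 0.0
    endloop
  endfacet
  facet normal 0.0000 0.0000 -1.0000
    outer loop
      vertex 0.0 16.0 0.0
      vertex 6.0 16.0 0.0
      vertex 0.0 0.0 0.0
    endloop
  endfacet
  facet normal 0.0000 0.0000 1.0000
    outer loop
      vertex 0.0 0.0 12.0
      vertex 19.0 0.0 12.0
      vertex 19.0 5.0 12.0
    endloop
  endfacet
  facet normal 0.0000 0.0000 1.0000
    outer loop
      vertex 0.0 0.0 12.0
      vertex 19.0 5.0 12.0
      vertex 6.0 5.0 12.0
    endloop
  endfacet
  facet normal 0.0000 0.0000 1.0000
    outer loop
      vertex 0.0 0.0 12.0
      vertex 6.0 5.0 12.0
      vertex 6.0 16.0 12.0
    endloop
  endfacet
  facet normal 0.0000 0.0000 1.0000
    outer loop
      vertex 0.0 0.0 12.0
      vertex 6.0 16.0 12.0
      vertex 0.0 16.0 12.0
    endloop
  endfacet
  facet normal 0.0000 -1.0000 0.0000
    outer loop
      vertex 0.0 0.0 0.0
      vertex 19.0 0.0 0.0
      vertex 19.0 0.0 12.0
    endloop
  endfacet
  facet normal 0.0000 -1.0000 0.0000
    outer loop
      vertex 0.0 0.0 0.0
      vertex 19.0 0.0 12.0
      vertex 0.0 0.0 12.0
    endloop
  endfacet
  facet normal 1.0000 0.0000 0.0000
    outer loop
      vertex 19.0 0.0 0.0
      vertex 19.0 5.0 0.0
      vertex 19.0 5.0 12.0
    endloop
  endfacet
  facet normal 1.0000 0.0000 0.0000
    outer loop
      vertex 19.0 0.0 0.0
      vertex 19.0 5.0 12.0
      vertex 19.0 0.0 12.0
    endloop
  endfacet
  facet normal 0.0000 1.0000 0.0000
    outer loop
      vertex 19.0 5.0 0.0
      vertex 6.0 5.0 0.0
      vertex 6.0 5.0 12.0
    endloop
  endfacet
  facet normal 0.0000 1.0000 0.0000
    outer loop
      vertex 19.0 5.0 0.0
      vertex 6.0 5.0 12.0
      vertex 19.0 5.0 12.0
    endloop
  endfacet
  facet normal 1.0000 0.0000 0.0000
    outer loop
      vertex 6.0 5.0 0.0
      vertex 6.0 16.0 0.0
      vertex 6.0 16.0 12.0
    endloop
  endfacet
  facet normal 1.0000 0.0000 0.0000
    outer loop
      vertex 6.0 5.0 0.0
      vertex 6.0 16.0 12.0
      vertex 6.0 5.0 12.0
    endloop
  endfacet
  facet normal 0.0000 1.0000 0.0000
    outer loop
      vertex 6.0 16.0 0.0
      vertex 0.0 16.0 0.0
      vertex 0.0 16.0 12.0
    endloop
  endfacet
  facet normal 0.0000 1.0000 0.0000
    outer loop
      vertex 6.0 16.0 0.0
      vertex 0.0 16.0 12.0
      vertex 6.0 16.0 12.0
    endloop
  endfacet
  facet normal -1.0000 0.0000 0.0000
    outer loop
      vertex 0.0 16.0 0.0
      vertex 0.0 0.0 0.0
      vertex 0.0 0.0 12.0
    endloop
  endfacet
  facet normal -1.0000 0.0000 0.0000
    outer loop
      vertex 0.0 16.0 0.0
      vertex 0.0 0.0 12.0
      vertex 0.0 16.0 12.0
    endloop
  endfacet
endsolid part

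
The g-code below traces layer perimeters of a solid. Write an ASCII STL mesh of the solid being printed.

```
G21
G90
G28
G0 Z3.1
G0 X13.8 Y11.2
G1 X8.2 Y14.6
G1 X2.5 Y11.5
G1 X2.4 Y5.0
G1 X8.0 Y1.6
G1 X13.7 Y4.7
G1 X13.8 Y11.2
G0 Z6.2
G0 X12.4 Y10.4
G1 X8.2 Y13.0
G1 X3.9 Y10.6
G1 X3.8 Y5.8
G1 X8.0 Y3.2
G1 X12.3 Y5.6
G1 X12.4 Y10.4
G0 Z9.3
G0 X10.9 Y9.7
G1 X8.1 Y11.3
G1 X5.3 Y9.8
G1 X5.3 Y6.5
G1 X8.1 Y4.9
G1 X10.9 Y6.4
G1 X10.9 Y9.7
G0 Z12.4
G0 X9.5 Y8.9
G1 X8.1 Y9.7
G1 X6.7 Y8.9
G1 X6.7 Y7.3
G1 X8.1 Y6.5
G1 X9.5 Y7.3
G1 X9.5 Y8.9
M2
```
solid part
  facet normal 0.0000 0.0000 -1.0000
    outer loop
      vertex 1.1 12.3 0.0
      vertex 8.2 16.2 0.0
      vertex 15.2 12.0 0.0
    endloop
  endfacet
  facet normal 0.0000 0.0000 -1.0000
    outer loop
      vertex 1.0 4.2 0.0
      vertex 1.1 12.3 0.0
      vertex 15.2 12.0 0.0
    endloop
  endfacet
  facet normal 0.0000 0.0000 -1.0000
    outer loop
      vertex 8.0 0.0 0.0
      vertex 1.0 4.2 0.0
      vertex 15.2 12.0 0.0
    endloop
  endfacet
  facet normal 0.0000 0.0000 -1.0000
    outer loop
      vertex 15.1 3.9 0.0
      vertex 8.0 0.0 0.0
      vertex 15.2 12.0 0.0
    endloop
  endfacet
  facet normal 0.4689 0.7815 0.4114
    outer loop
      vertex 15.2 12.0 0.0
      vertex 8.2 16.2 0.0
      vertex 8.1 8.1 15.5
    endloop
  endfacet
  facet normal -0.4382 0.7978 0.4141
    outer loop
      vertex 8.2 16.2 0.0
      vertex 1.1 12.3 0.0
      vertex 8.1 8.1 15.5
    endloop
  endfacet
  facet normal -0.9102 0.0112 0.4141
    outer loop
      vertex 1.1 12.3 0.0
      vertex 1.0 4.2 0.0
      vertex 8.1 8.1 15.5
    endloop
  endfacet
  facet normal -0.4689 -0.7815 0.4114
    outer loop
      vertex 1.0 4.2 0.0
      vertex 8.0 0.0 0.0
      vertex 8.1 8.1 15.5
    endloop
  endfacet
  facet normal 0.4382 -0.7978 0.4141
    outer loop
      vertex 8.0 0.0 0.0
      vertex 15.1 3.9 0.0
      vertex 8.1 8.1 15.5
    endloop
  endfacet
  facet normal 0.9102 -0.0112 0.4141
    outer loop
      vertex 15.1 3.9 0.0
      vertex 15.2 12.0 0.0
      vertex 8.1 8.1 15.5
    endloop
  endfacet
endsolid part

The G0 Z moves step by Δz≈3.1 mm. The G1 loops shrink linearly with z, so the solid tapers from its base footprint up to z≈15.5. Closing with a flat bottom cap and the tapered top and triangulating gives 10 facets — a regular 6-sided pyramid, base circumscribed radius ≈ 8.1 mm, apex at z ≈ 15.5 mm.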